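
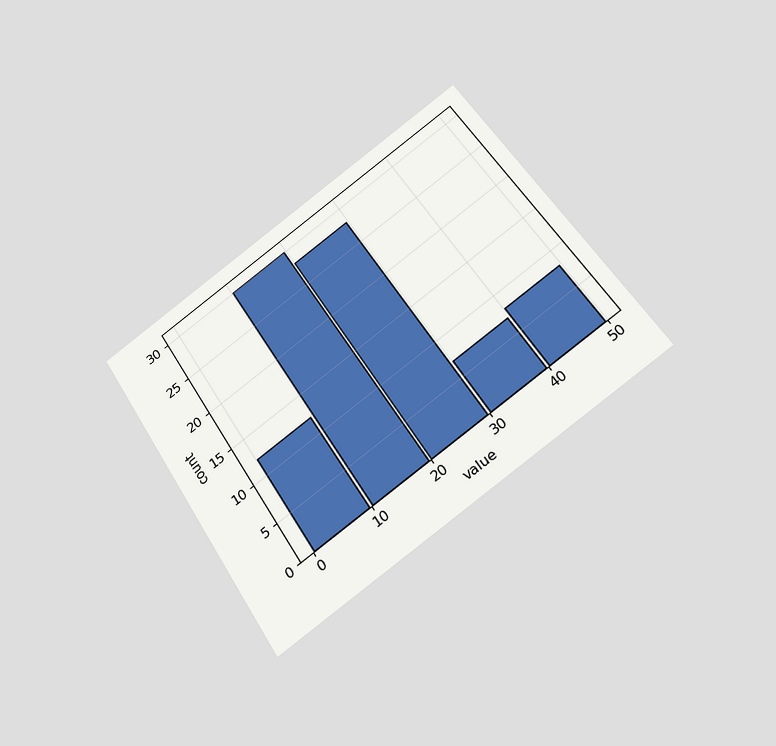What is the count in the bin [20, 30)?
28

The chart is tilted about 33° counter-clockwise and viewed slightly from below. The [20, 30) bin has height 28.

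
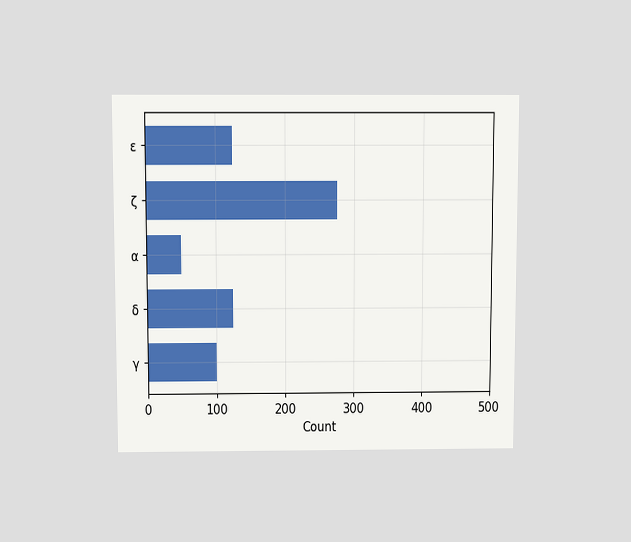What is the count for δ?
125

The chart is viewed slightly from above. Reading along the chart's x-axis, the δ bar reaches 125.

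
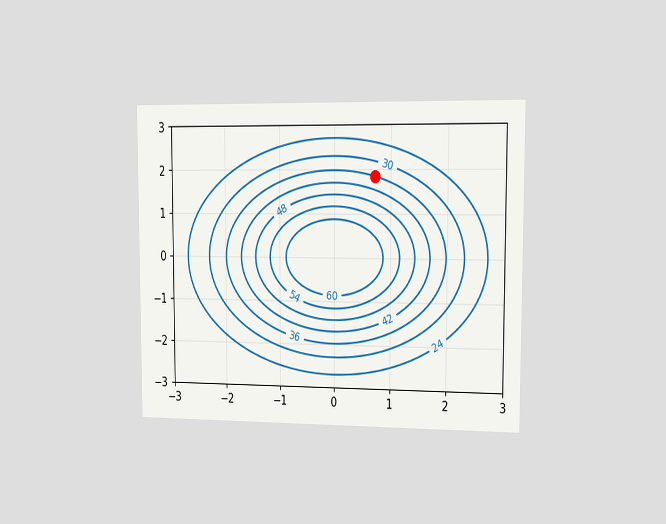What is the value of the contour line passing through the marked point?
36

The chart is viewed slightly from the right. The marked point sits on the contour labelled 36.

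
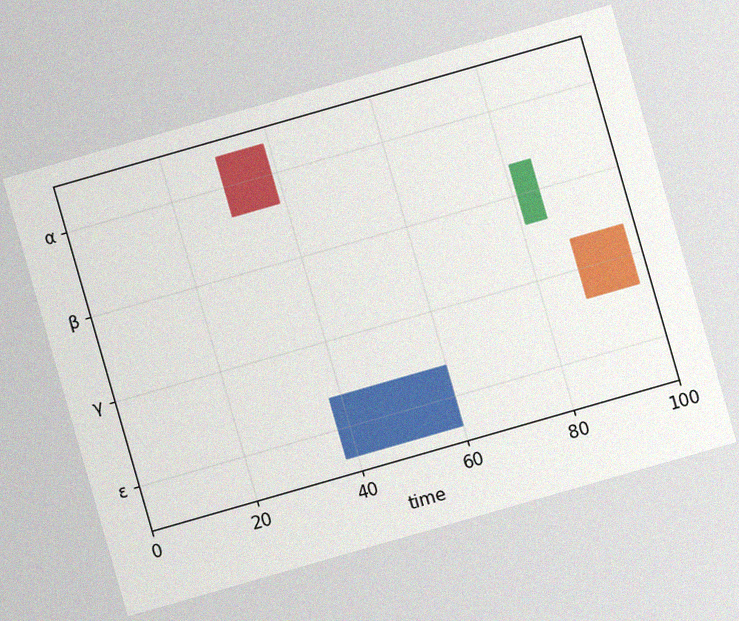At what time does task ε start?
The chart is tilted about 16° counter-clockwise, with some photo noise. The ε bar begins at t=38.

38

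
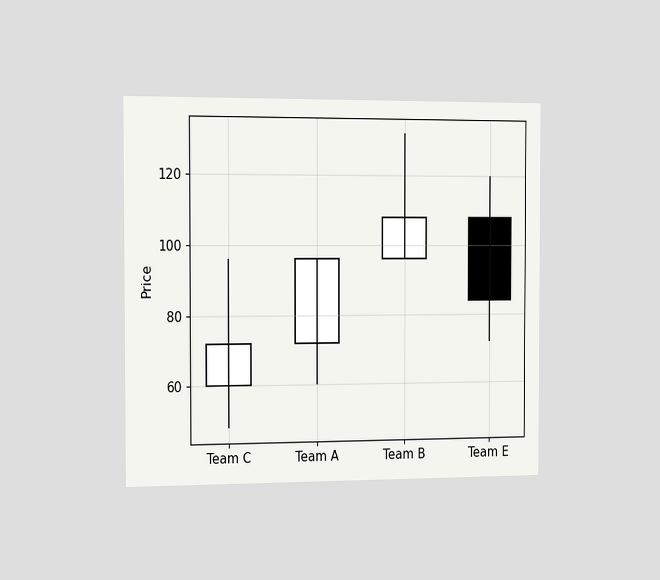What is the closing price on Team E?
The chart is viewed slightly from the left. The Team E candle closes at 84.

84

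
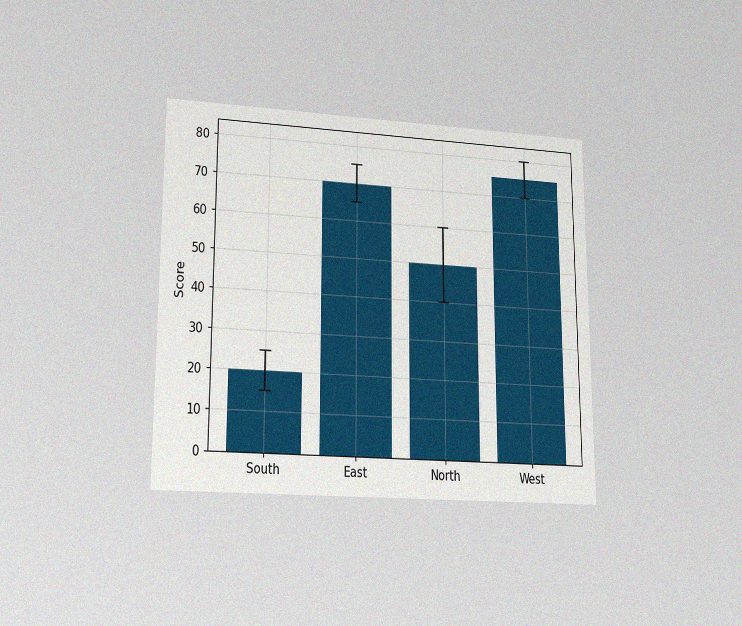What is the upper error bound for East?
75

The chart is viewed at a slight angle, with some photo noise. The East bar's upper whisker reaches 75.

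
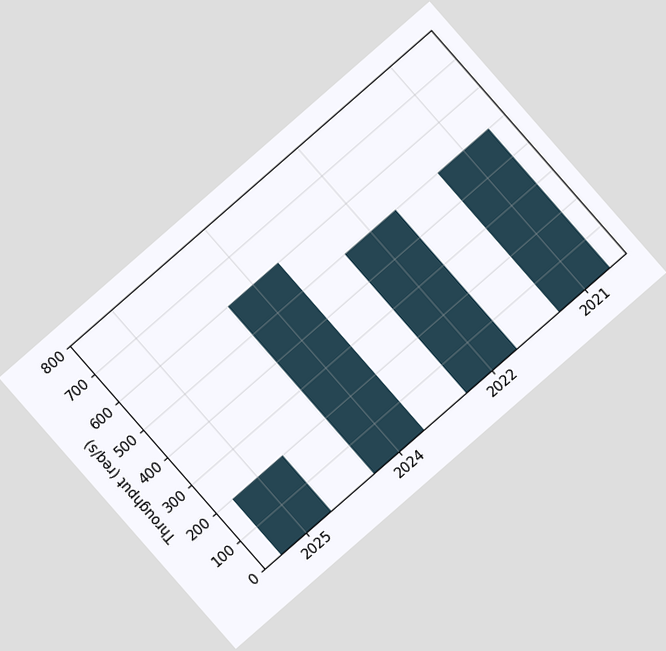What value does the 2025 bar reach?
200req/s

The chart is tilted about 41° counter-clockwise. Reading along the chart's y-axis, the 2025 bar reaches 200req/s.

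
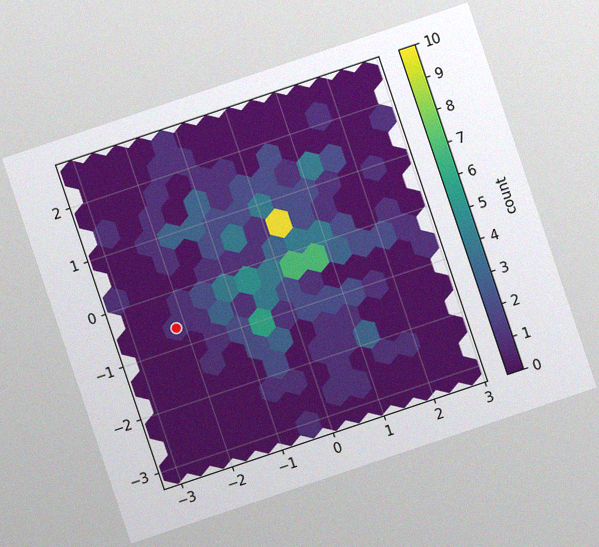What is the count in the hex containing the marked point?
1

The chart is tilted about 19° counter-clockwise, with some photo noise. The marked hex reads 1 on the colorbar.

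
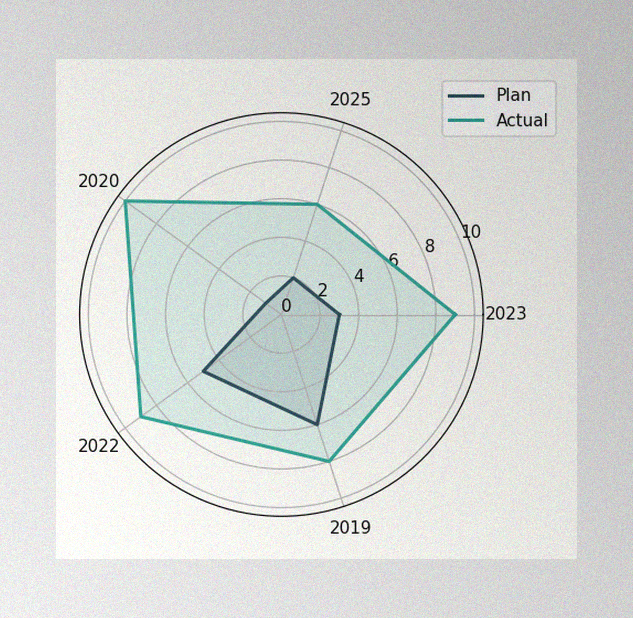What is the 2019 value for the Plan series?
6

The image has some photo noise and uneven lighting. On the 2019 axis, Plan reaches 6.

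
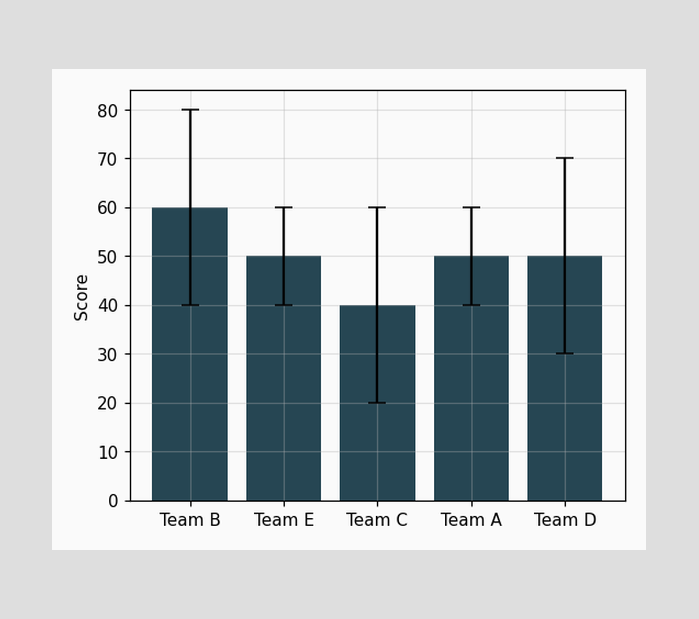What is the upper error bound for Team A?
60

The Team A bar's upper whisker reaches 60.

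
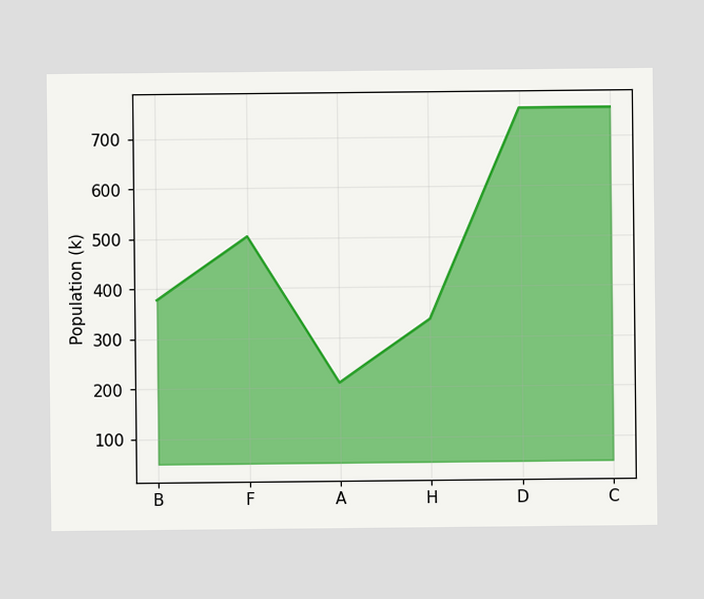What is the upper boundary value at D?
At D the upper boundary is at 756k.

756k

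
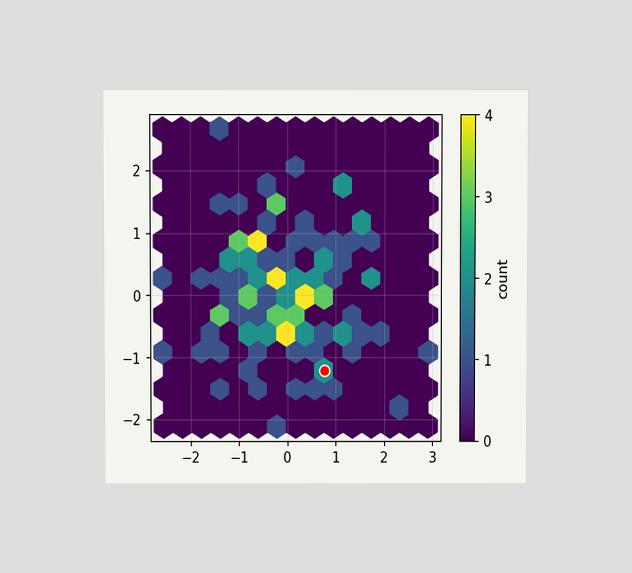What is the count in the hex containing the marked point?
2

The chart is viewed slightly from above. The marked hex reads 2 on the colorbar.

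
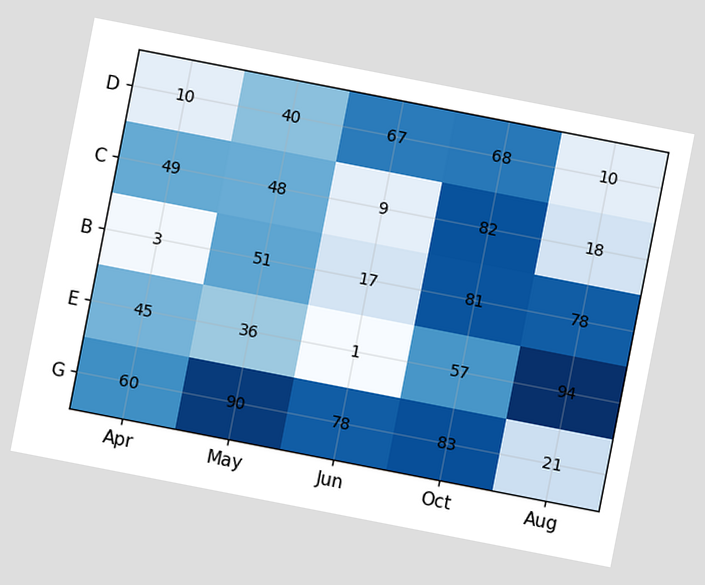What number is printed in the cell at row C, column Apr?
The chart is tilted about 11° clockwise. The (C, Apr) cell reads 49.

49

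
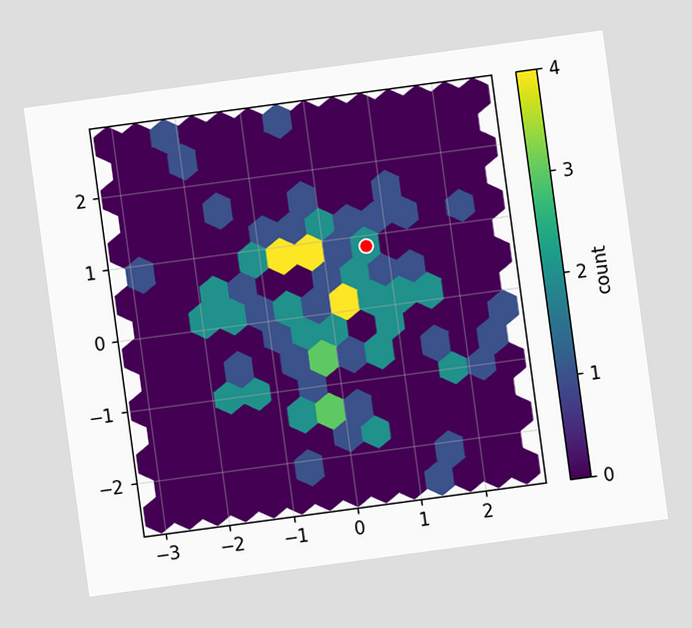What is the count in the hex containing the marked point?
2

The chart is tilted about 8° counter-clockwise. The marked hex reads 2 on the colorbar.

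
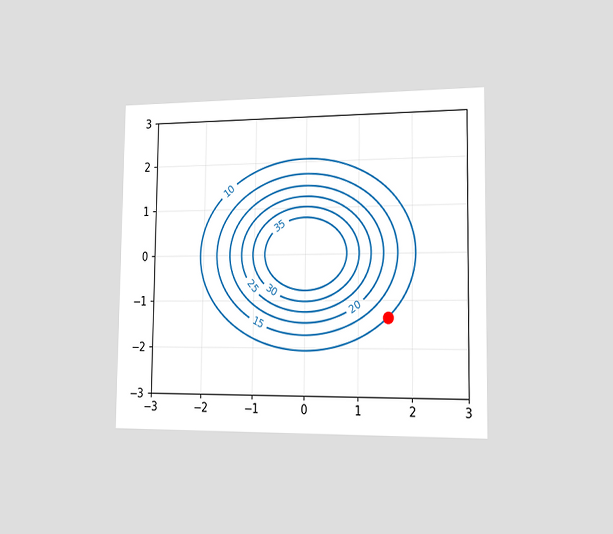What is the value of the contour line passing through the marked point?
The chart is viewed slightly from the right. The marked point sits on the contour labelled 10.

10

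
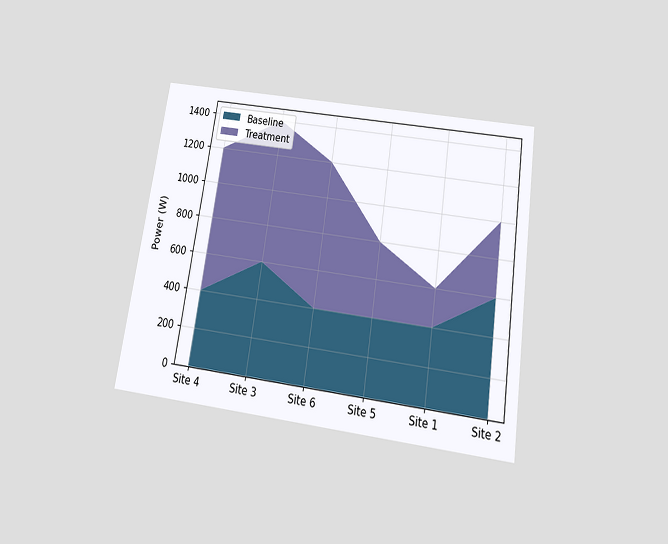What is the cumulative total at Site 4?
1200W

The chart is tilted about 8° clockwise and viewed slightly from below. The stacked total at Site 4 reaches 1200W.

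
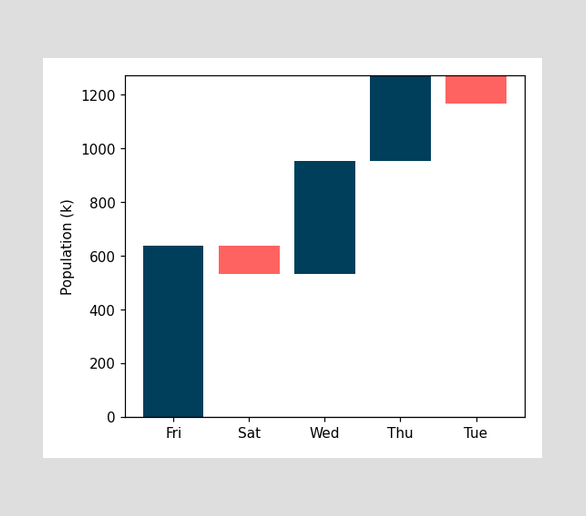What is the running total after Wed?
After Wed the running total reaches 954k.

954k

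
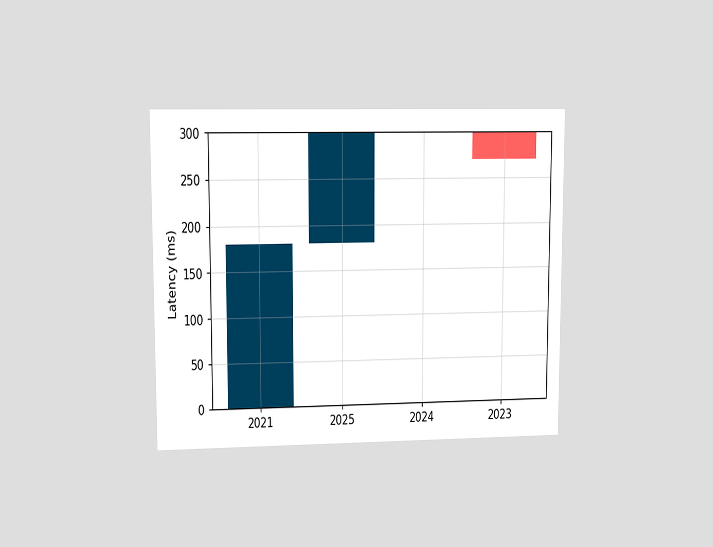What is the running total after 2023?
270ms

The chart is viewed at a slight angle. After 2023 the running total reaches 270ms.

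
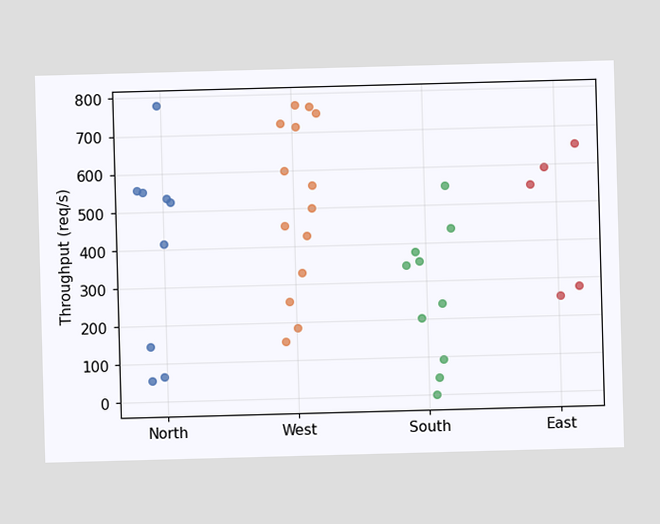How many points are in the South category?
Counting the markers in the South column gives 10.

10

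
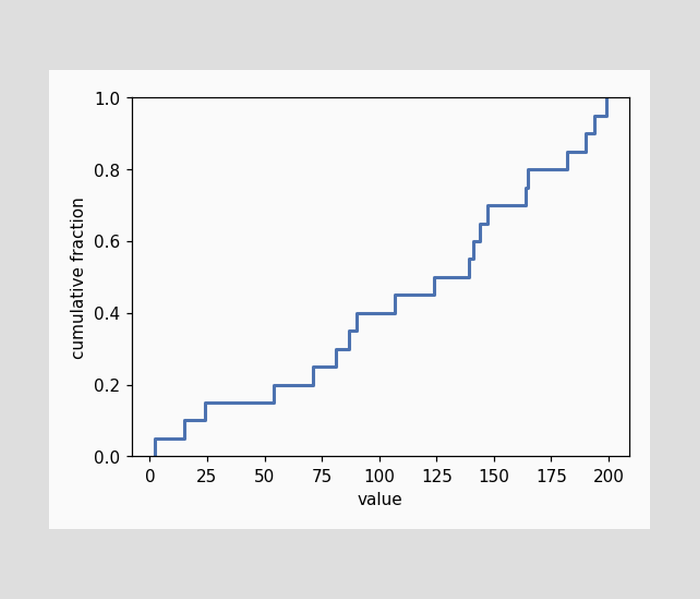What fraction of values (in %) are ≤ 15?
At x=15 the ECDF step is at 10%.

10%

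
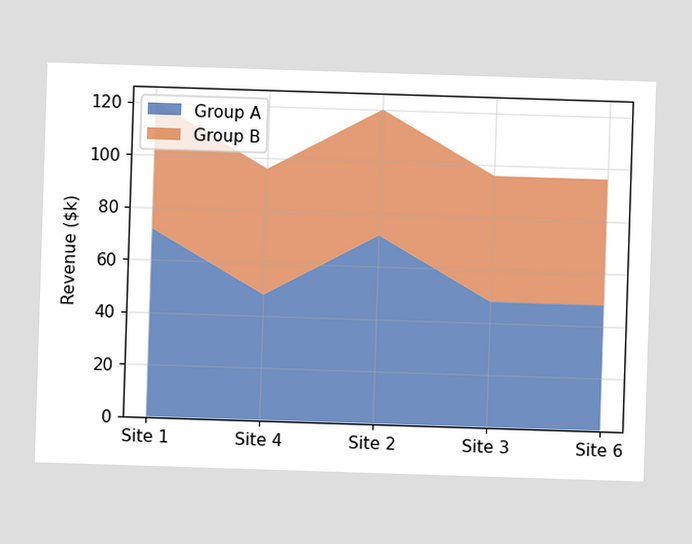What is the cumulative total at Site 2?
The stacked total at Site 2 reaches $120k.

$120k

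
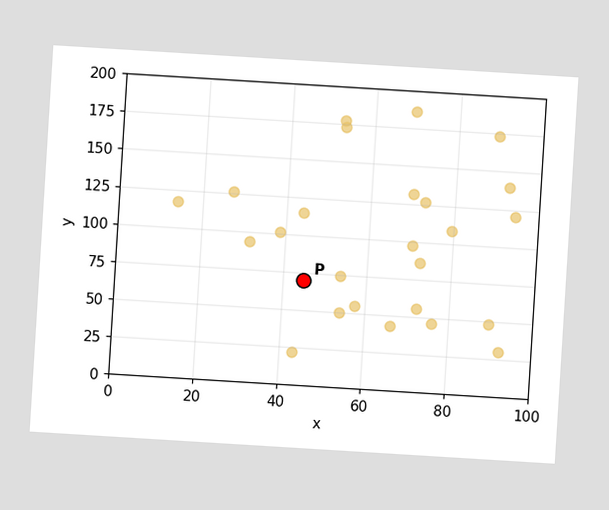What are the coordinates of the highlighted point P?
The chart is tilted about 4° clockwise. Following the gridlines from P to each axis, P sits at (45, 70).

(45, 70)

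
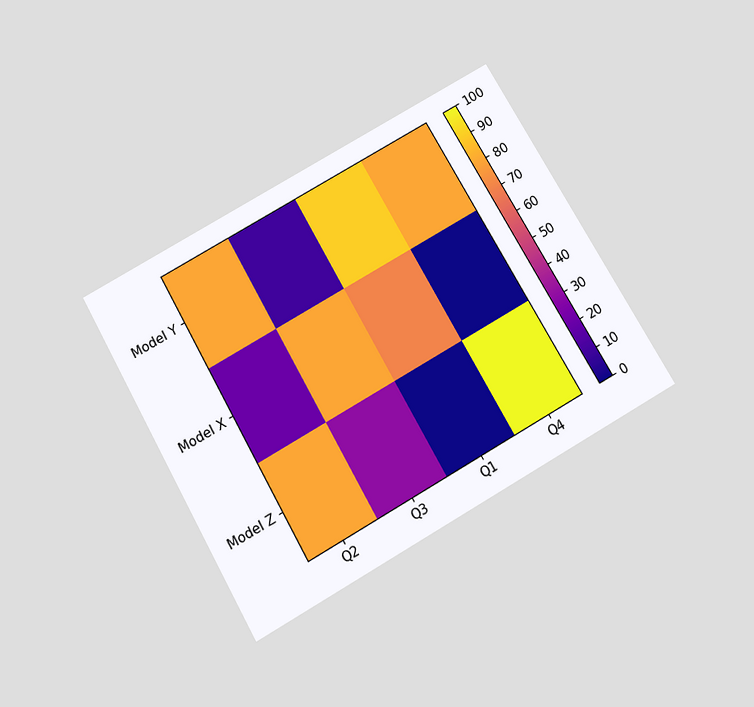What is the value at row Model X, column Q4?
0

The chart is tilted about 30° counter-clockwise and viewed slightly from below. Matching cell (Model X, Q4) against the colorbar gives 0.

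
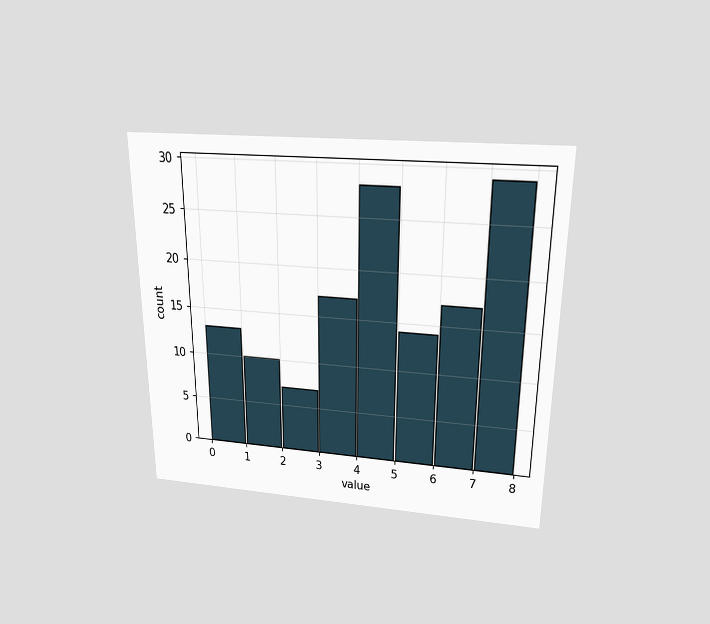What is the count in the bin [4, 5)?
The chart is viewed slightly from above. The [4, 5) bin has height 28.

28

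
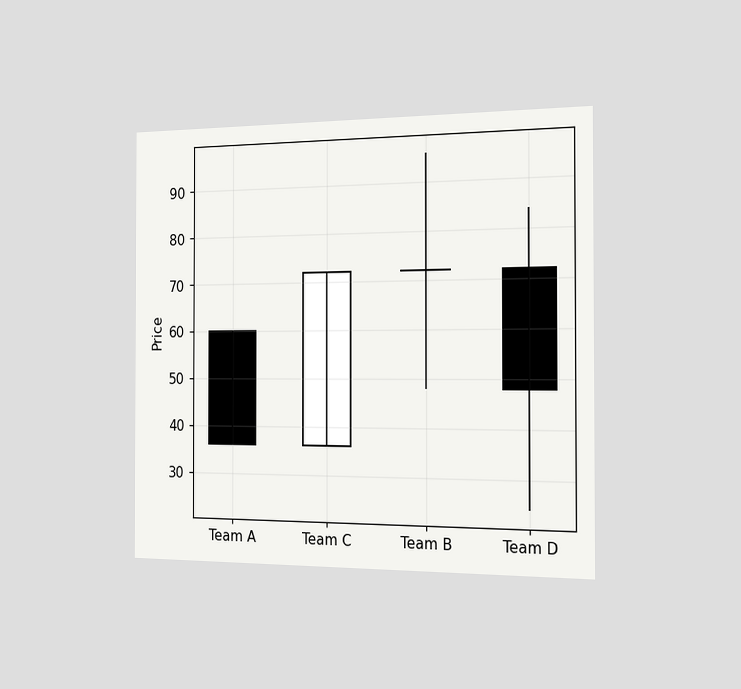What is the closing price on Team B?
The chart is viewed slightly from the right. The Team B candle closes at 72.

72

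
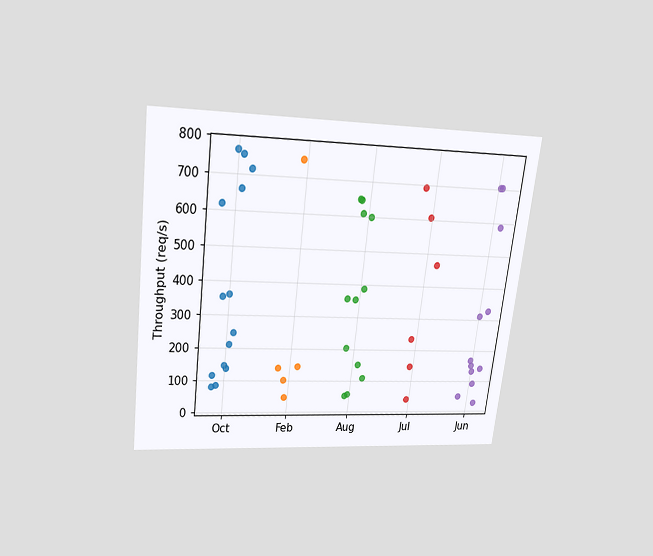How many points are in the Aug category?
12

The chart is tilted about 7° clockwise and viewed slightly from above. Counting the markers in the Aug column gives 12.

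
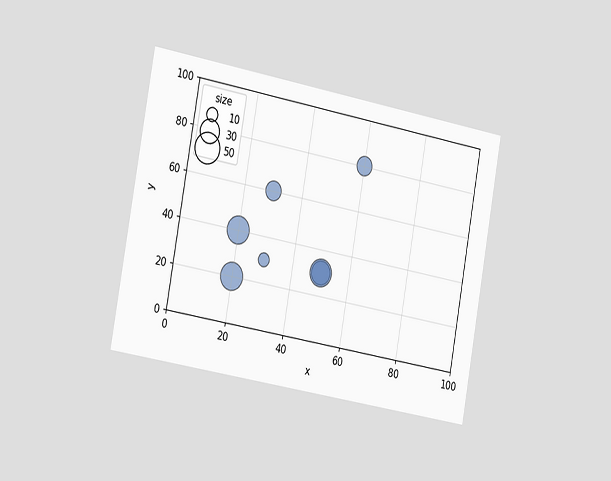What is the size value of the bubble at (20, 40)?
The chart is tilted about 10° clockwise and viewed slightly from the left. Matching the bubble at (20, 40) against the size legend gives 40.

40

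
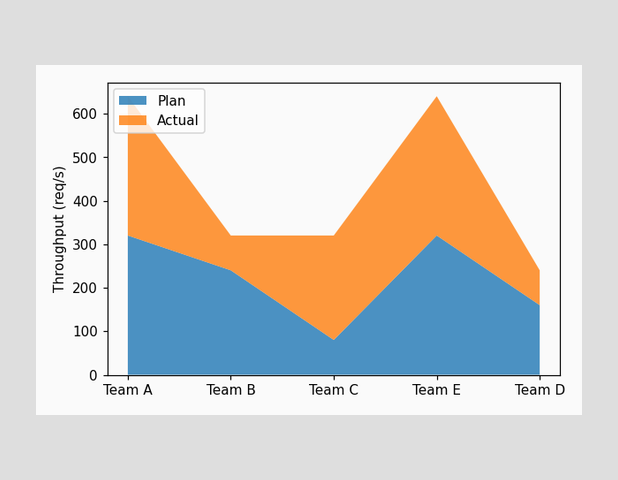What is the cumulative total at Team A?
The stacked total at Team A reaches 640req/s.

640req/s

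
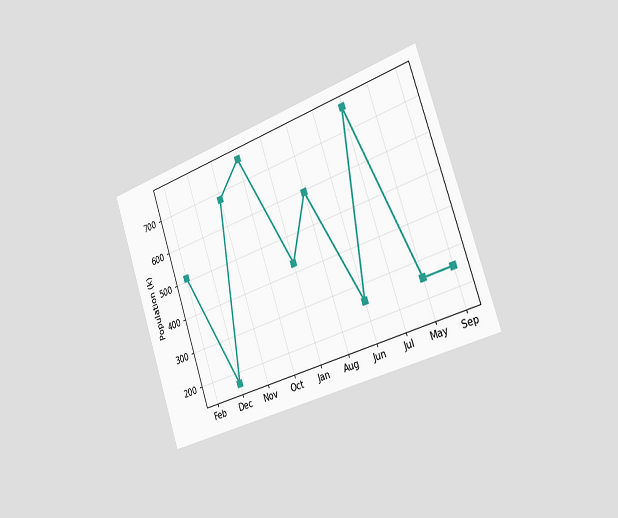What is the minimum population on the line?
The chart is tilted about 19° counter-clockwise and viewed slightly from the right. The lowest point is at Dec, and reading across to the y-axis gives 170k.

170k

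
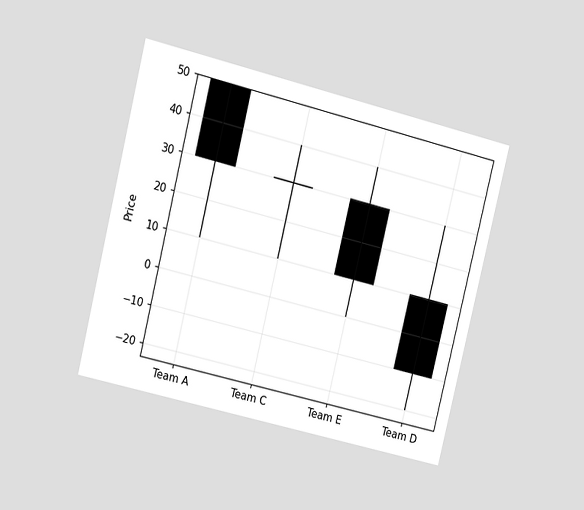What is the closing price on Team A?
30

The chart is tilted about 14° clockwise and viewed at a slight angle. The Team A candle closes at 30.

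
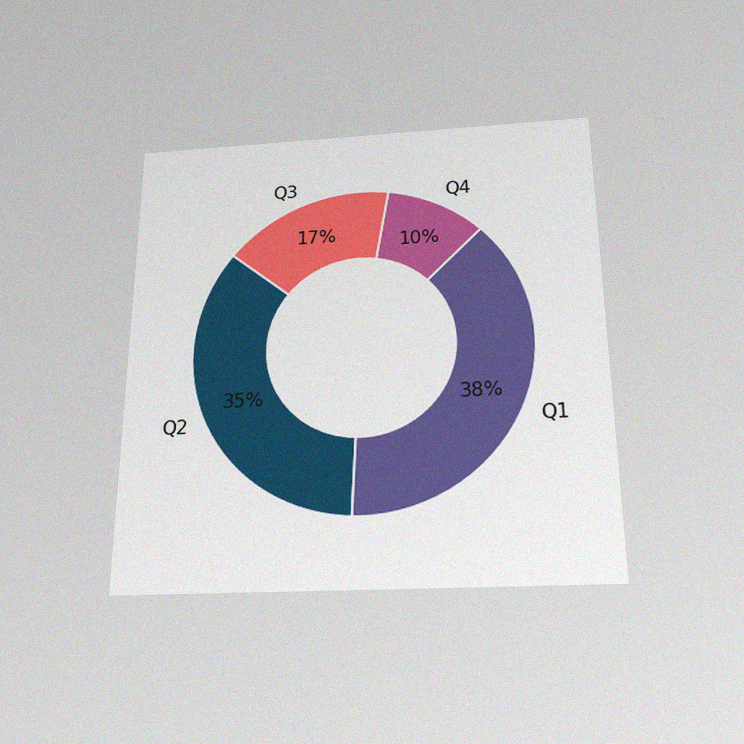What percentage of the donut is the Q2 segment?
35%

The chart is viewed slightly from below, with some photo noise. The Q2 segment takes up 35% of the ring.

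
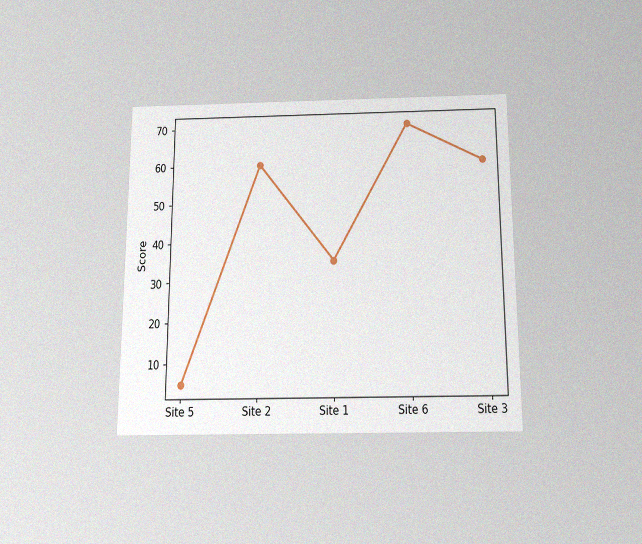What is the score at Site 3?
The chart is viewed slightly from below, with some photo noise. At Site 3, the line is at 60.

60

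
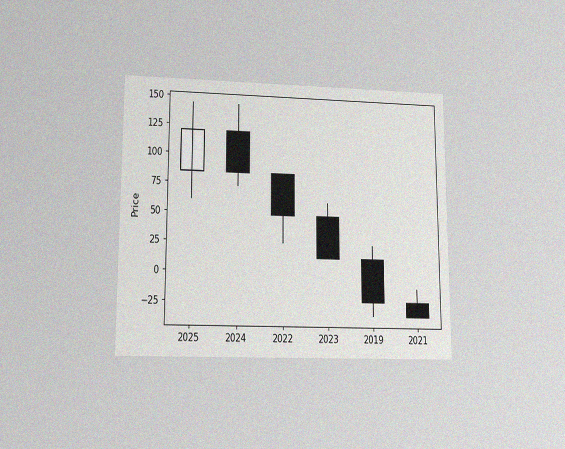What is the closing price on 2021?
-36

The chart is viewed at a slight angle, with some photo noise. The 2021 candle closes at -36.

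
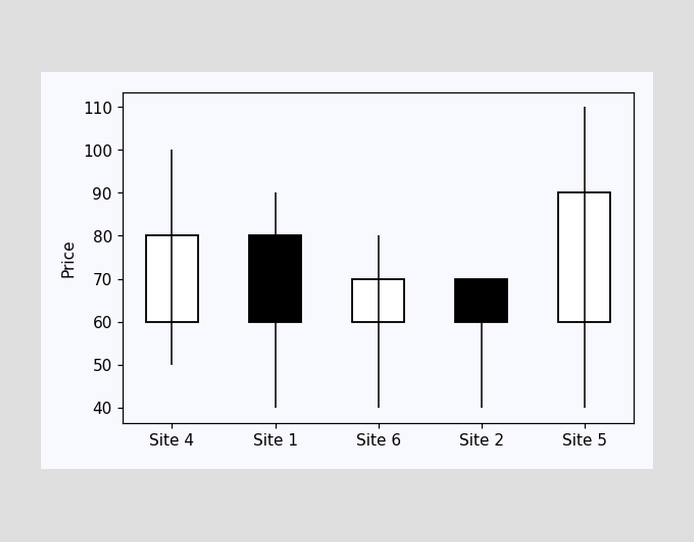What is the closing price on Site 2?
60

The Site 2 candle closes at 60.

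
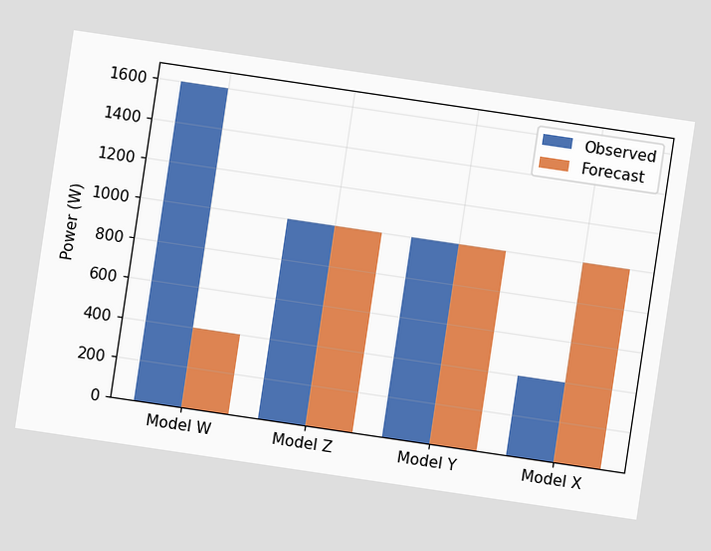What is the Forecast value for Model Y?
The chart is tilted about 8° clockwise. The Forecast bar at Model Y reaches 1000W on the y-axis.

1000W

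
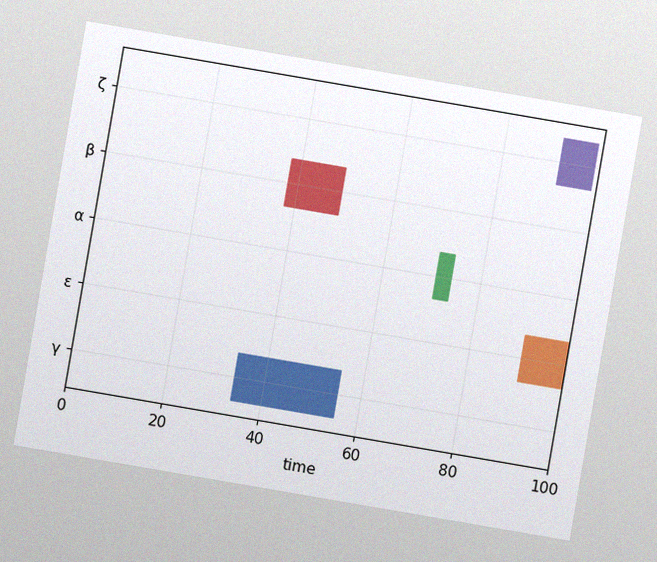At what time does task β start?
38

The chart is tilted about 10° clockwise, with some photo noise. The β bar begins at t=38.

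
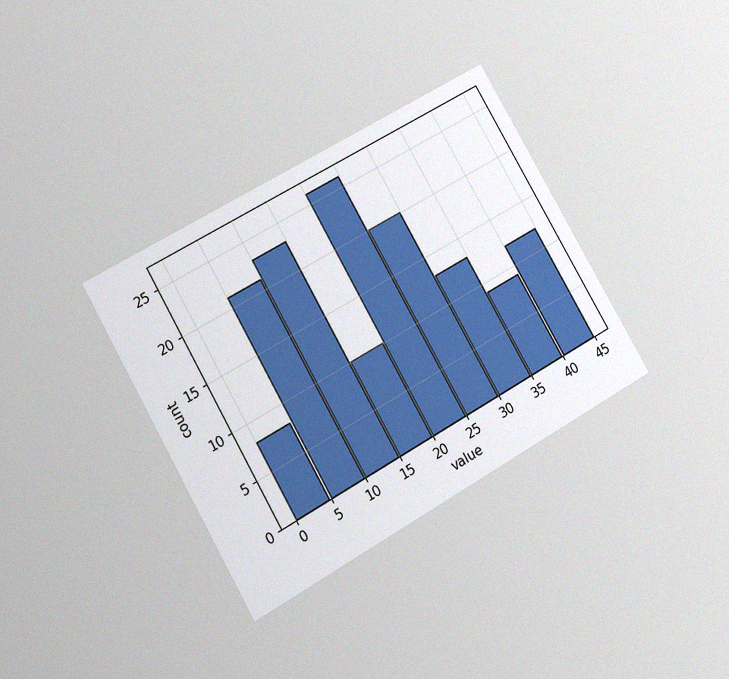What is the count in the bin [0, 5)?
The chart is tilted about 30° counter-clockwise and viewed at a slight angle, with some photo noise. The [0, 5) bin has height 8.

8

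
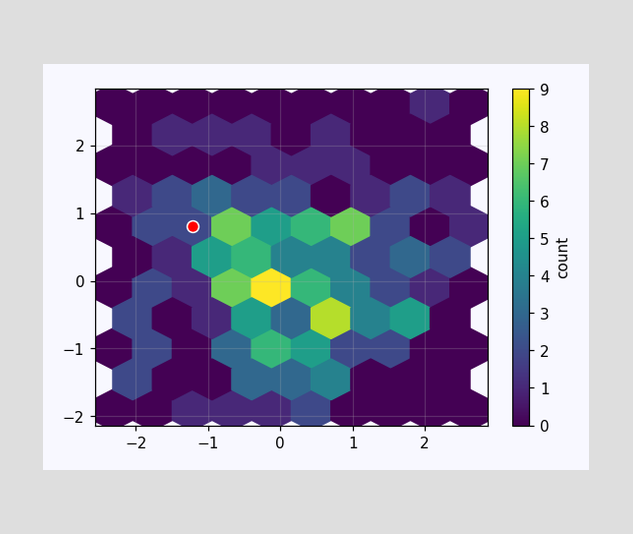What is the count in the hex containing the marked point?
2

The marked hex reads 2 on the colorbar.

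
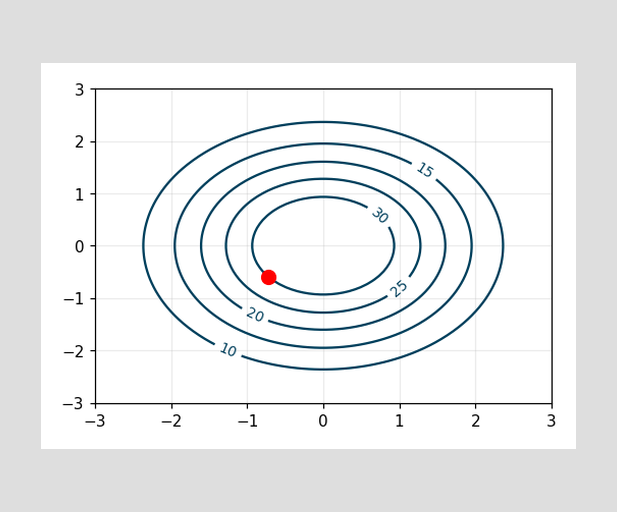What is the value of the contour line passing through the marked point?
The marked point sits on the contour labelled 30.

30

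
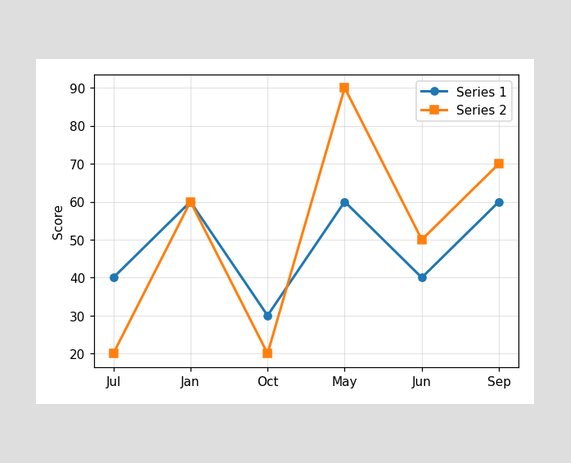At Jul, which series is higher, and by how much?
At Jul, Series 1 sits above the other line by 20.

Series 1, by 20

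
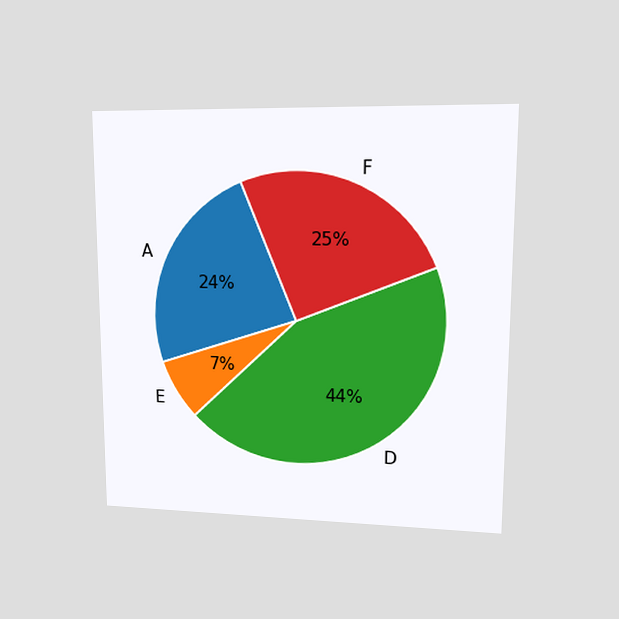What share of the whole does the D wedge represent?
44%

The chart is viewed at a slight angle. The D slice takes up 44% of the pie.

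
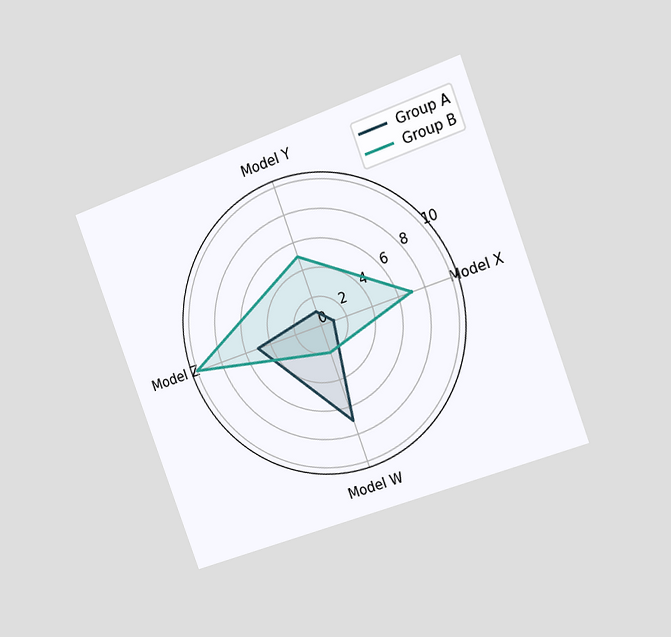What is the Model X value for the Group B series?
The chart is tilted about 20° counter-clockwise and viewed slightly from the right. On the Model X axis, Group B reaches 7.

7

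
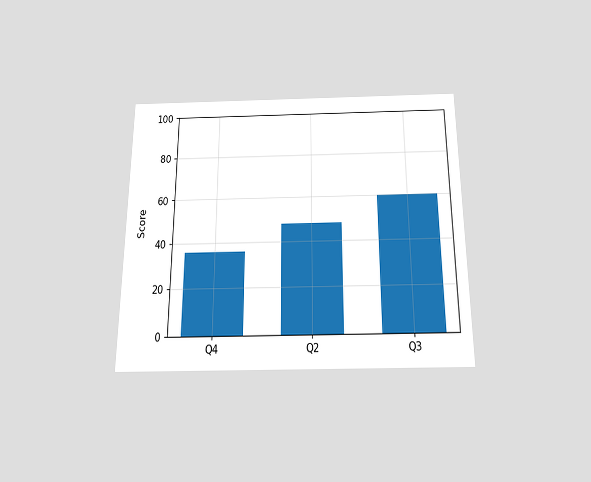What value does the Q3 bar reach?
The chart is viewed slightly from below. Reading along the chart's y-axis, the Q3 bar reaches 60.

60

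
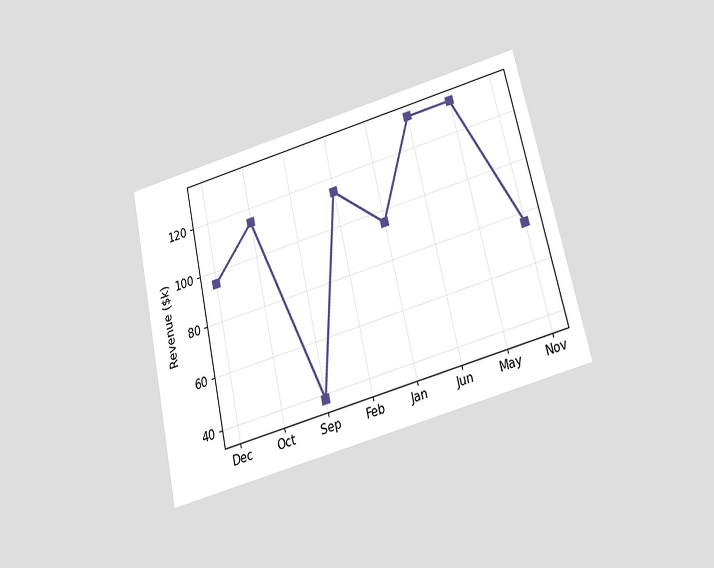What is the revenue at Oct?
$114k

The chart is tilted about 13° counter-clockwise and viewed slightly from below. At Oct, the line is at $114k.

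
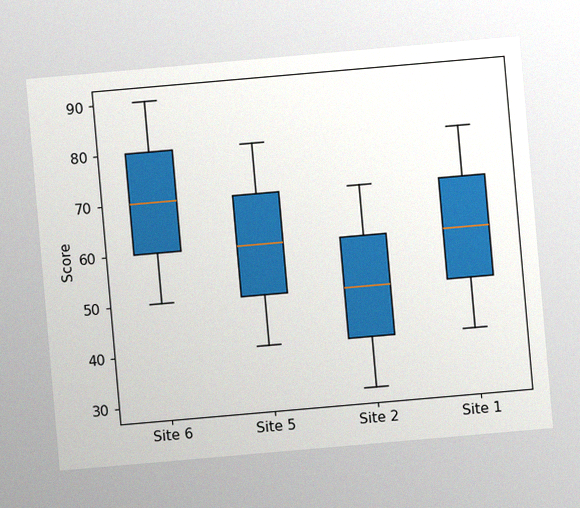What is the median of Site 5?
The chart is tilted about 5° counter-clockwise, with some photo noise. The median line in the Site 5 box sits at 60.

60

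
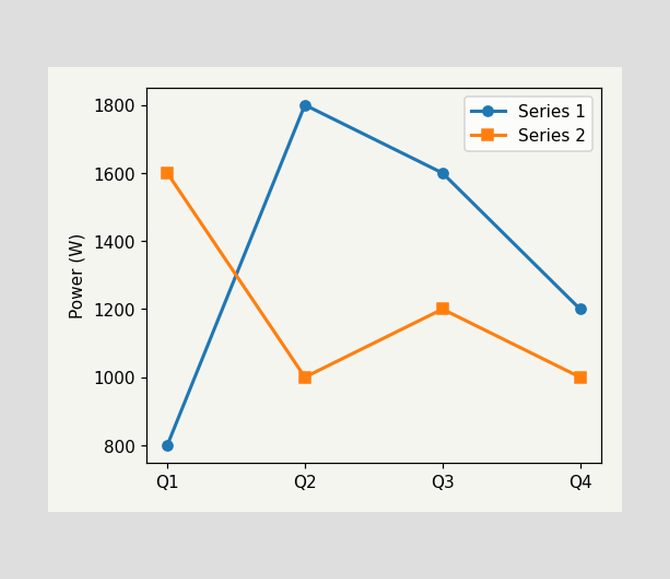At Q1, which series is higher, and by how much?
At Q1, Series 2 sits above the other line by 800W.

Series 2, by 800W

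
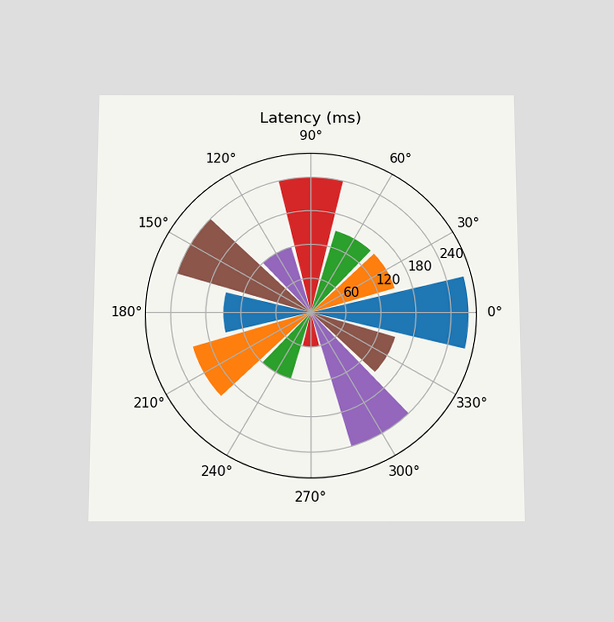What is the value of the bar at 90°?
240ms

The chart is viewed slightly from below. The bar at 90° reaches 240ms on the radial axis.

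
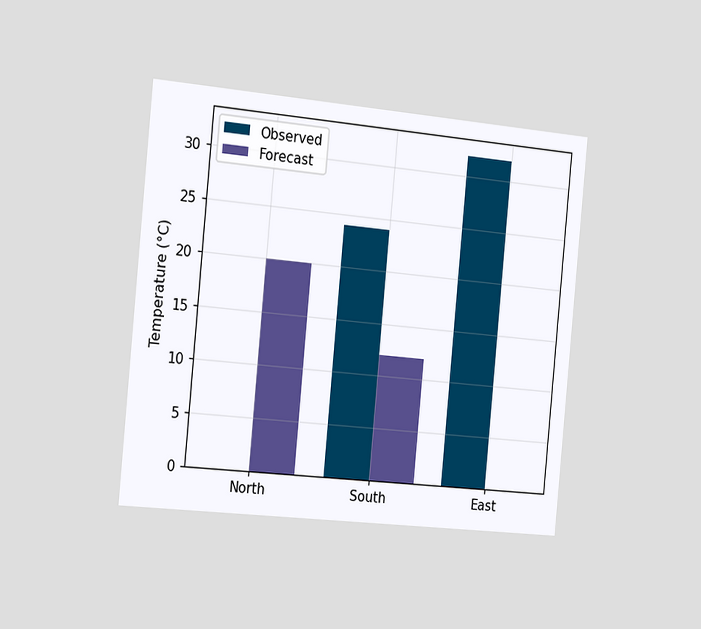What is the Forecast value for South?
The chart is tilted about 5° clockwise and viewed slightly from the left. The Forecast bar at South reaches 12°C on the y-axis.

12°C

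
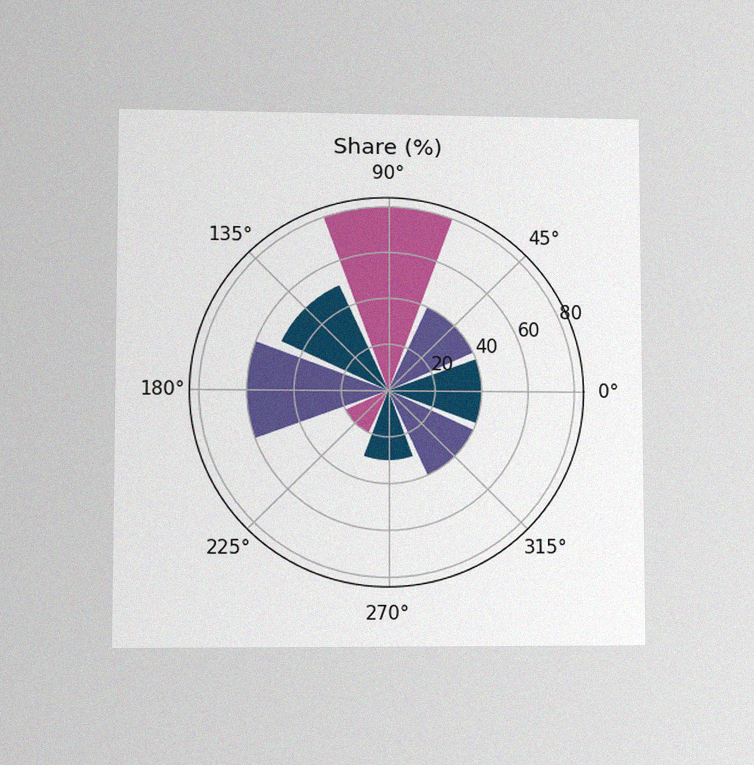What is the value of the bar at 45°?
The chart is viewed at a slight angle, with some photo noise. The bar at 45° reaches 40% on the radial axis.

40%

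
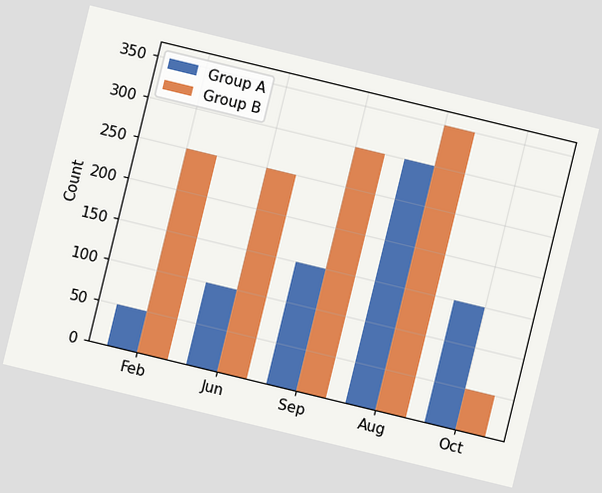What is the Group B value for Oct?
The chart is tilted about 14° clockwise. The Group B bar at Oct reaches 50 on the y-axis.

50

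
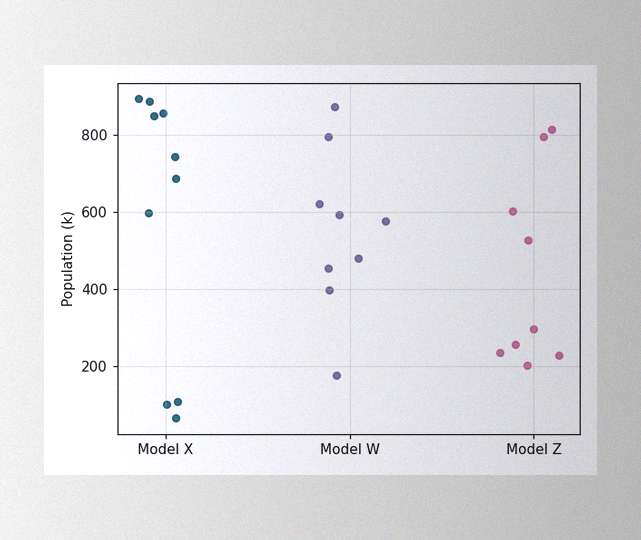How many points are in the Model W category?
9

The image has some photo noise and uneven lighting. Counting the markers in the Model W column gives 9.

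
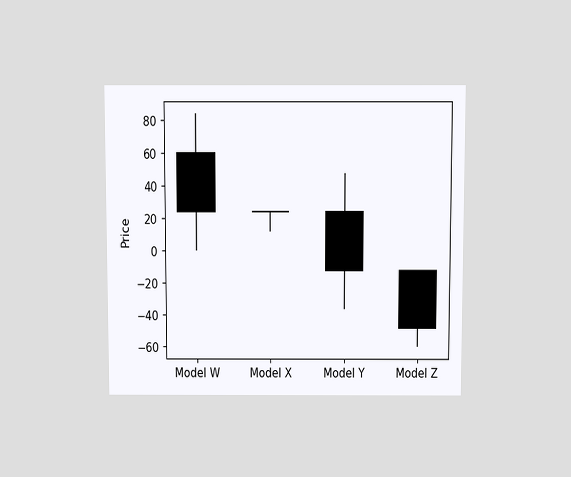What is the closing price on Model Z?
The chart is viewed slightly from above. The Model Z candle closes at -48.

-48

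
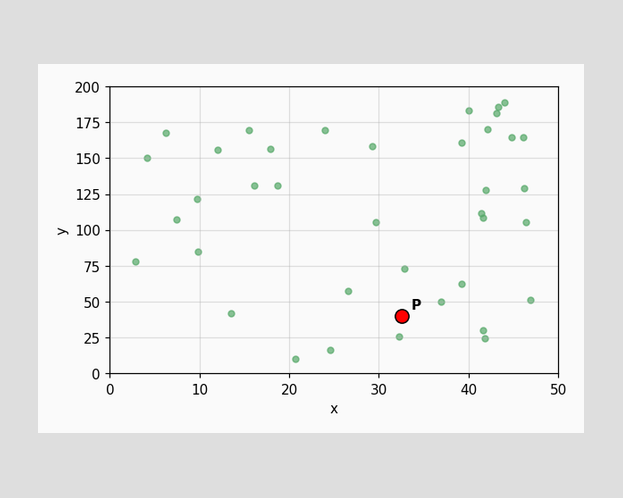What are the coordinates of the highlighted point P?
Following the gridlines from P to each axis, P sits at (32.5, 40).

(32.5, 40)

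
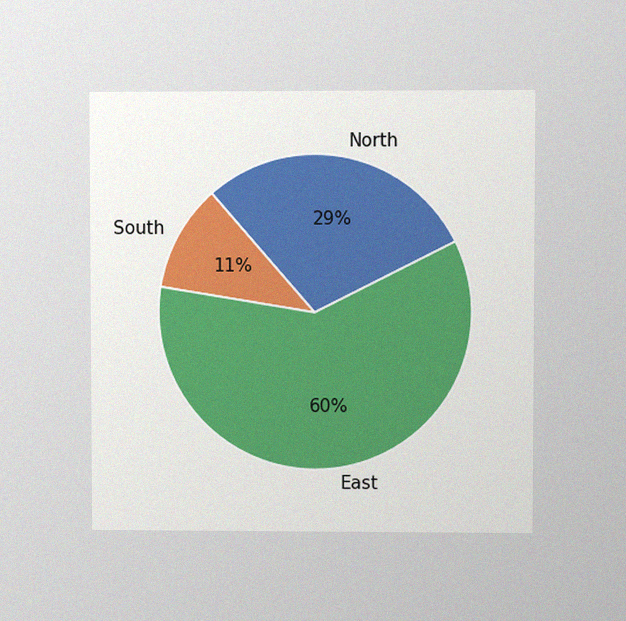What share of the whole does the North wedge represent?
The chart is viewed at a slight angle, with some photo noise. The North slice takes up 29% of the pie.

29%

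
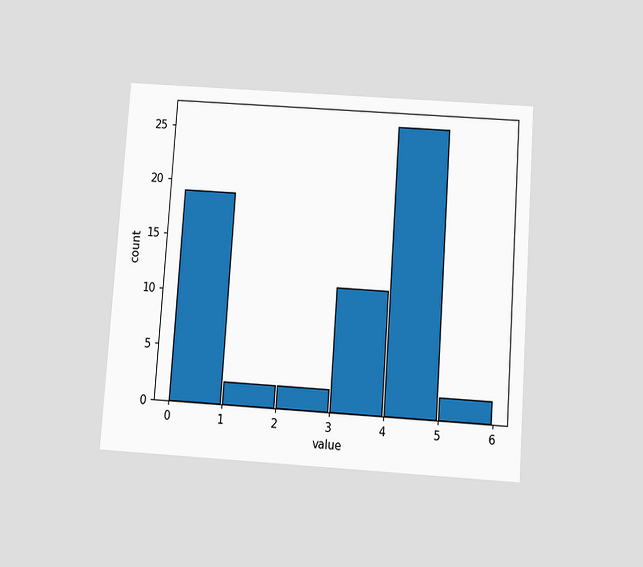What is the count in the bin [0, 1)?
19

The chart is tilted about 4° clockwise and viewed slightly from below. The [0, 1) bin has height 19.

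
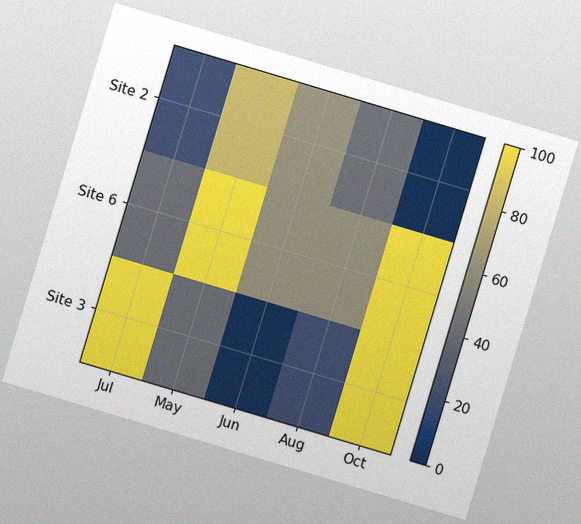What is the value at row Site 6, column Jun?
The chart is tilted about 17° clockwise, with some photo noise. Matching cell (Site 6, Jun) against the colorbar gives 60.

60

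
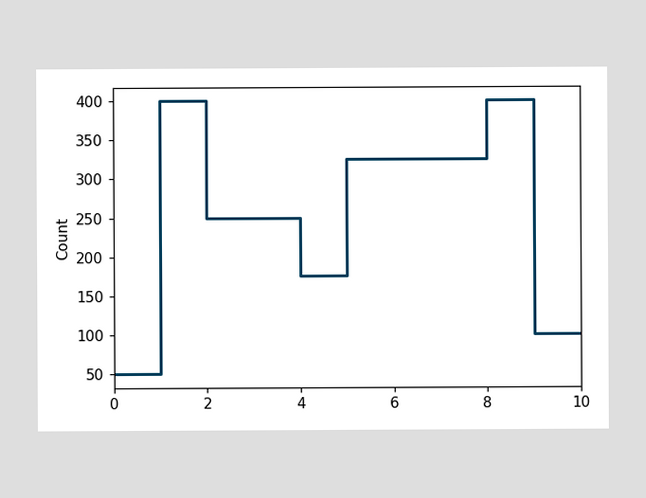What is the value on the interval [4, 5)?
175

On [4, 5) the step sits at 175.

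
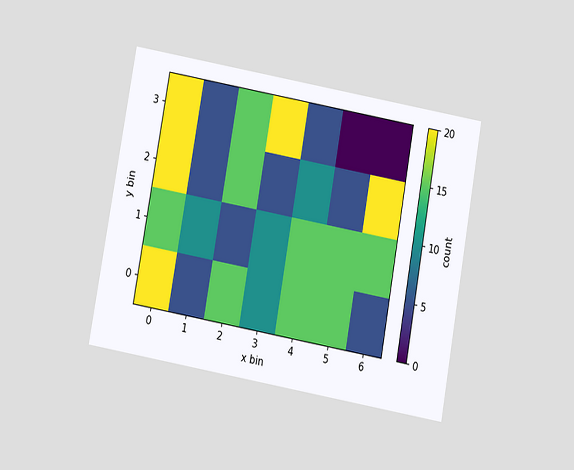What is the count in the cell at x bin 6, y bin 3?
0

The chart is tilted about 10° clockwise and viewed slightly from below. Matching the cell (6, 3) against the colorbar gives 0.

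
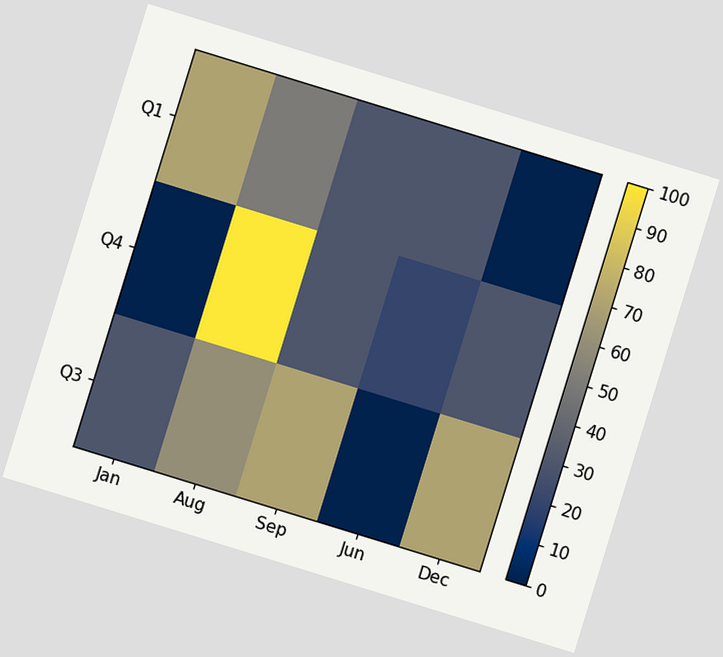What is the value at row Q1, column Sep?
The chart is tilted about 17° clockwise. Matching cell (Q1, Sep) against the colorbar gives 30.

30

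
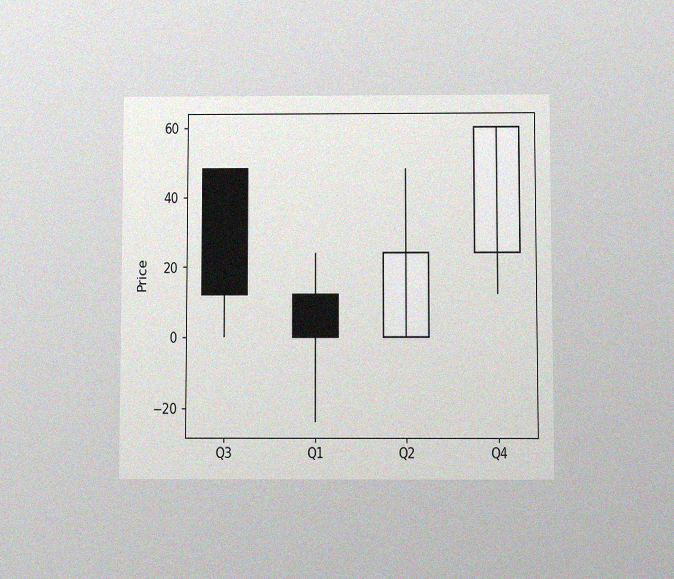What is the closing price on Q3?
The chart is viewed slightly from below, with some photo noise. The Q3 candle closes at 12.

12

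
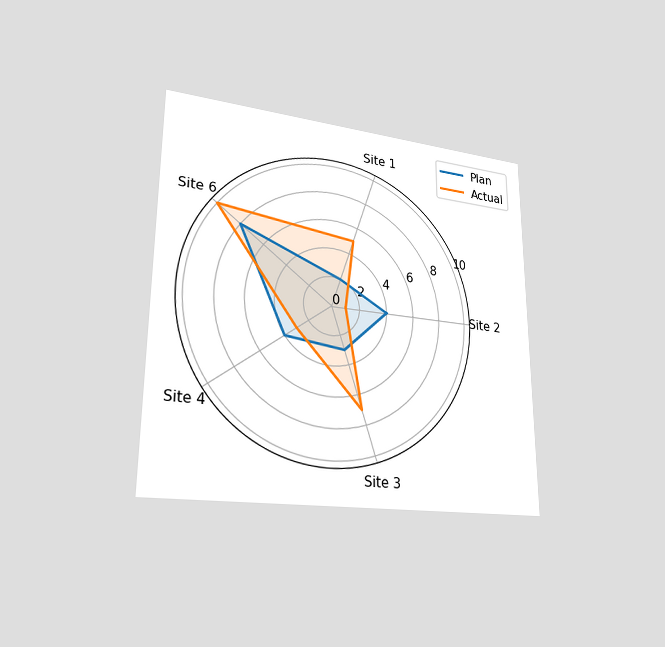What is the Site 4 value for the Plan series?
4

The chart is viewed at a slight angle. On the Site 4 axis, Plan reaches 4.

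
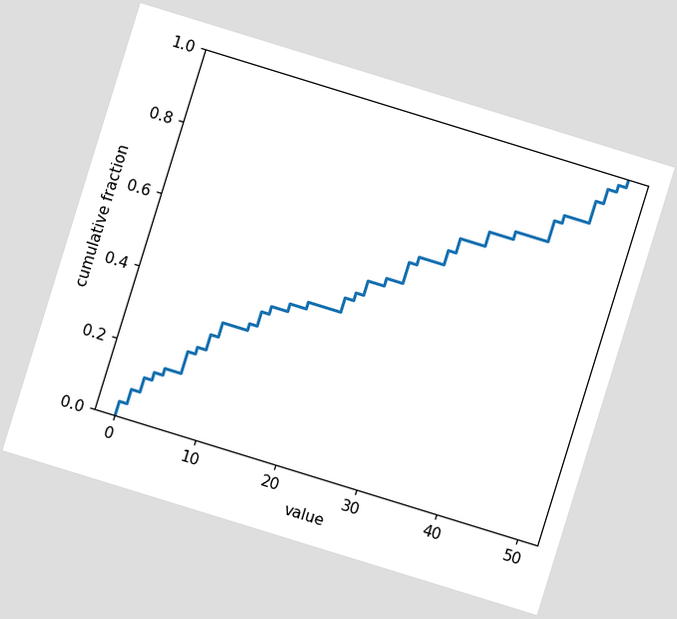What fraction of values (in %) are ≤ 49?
The chart is tilted about 17° clockwise. At x=49 the ECDF step is at 98%.

98%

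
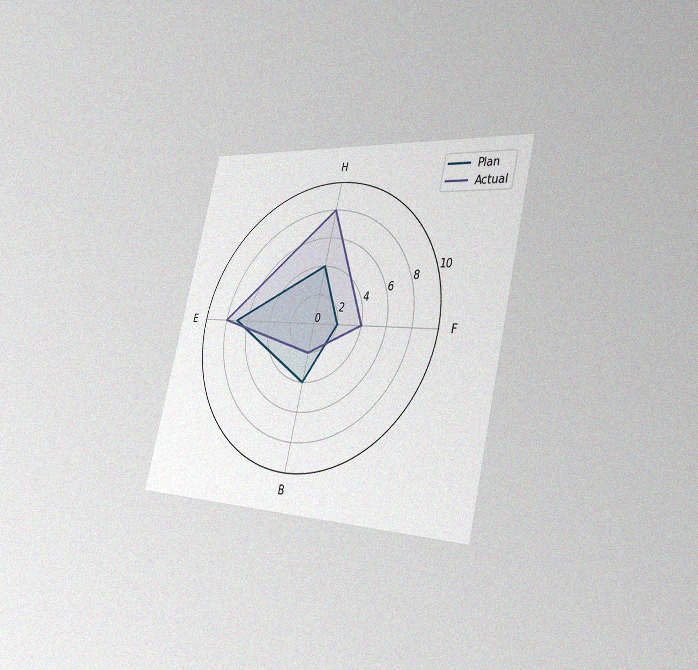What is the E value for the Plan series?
7

The chart is tilted about 14° clockwise and viewed slightly from the right, with some photo noise. On the E axis, Plan reaches 7.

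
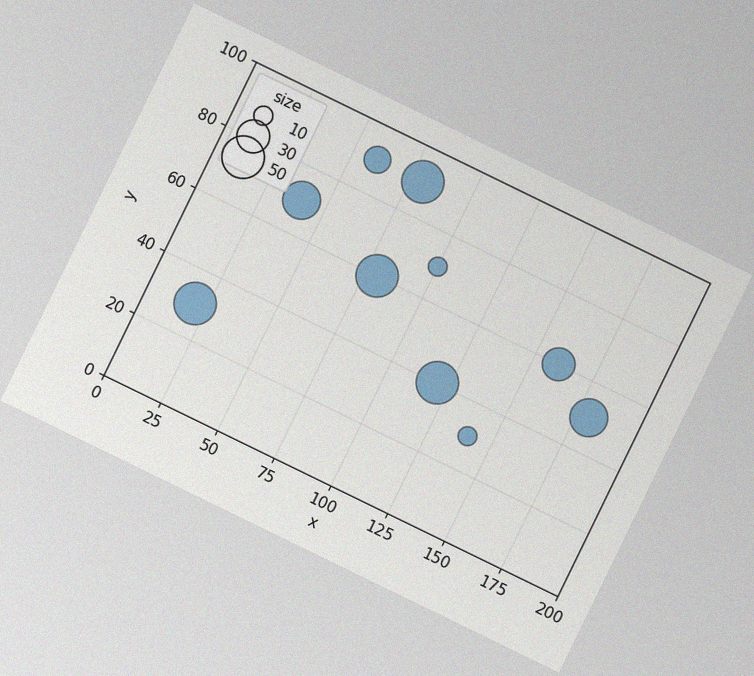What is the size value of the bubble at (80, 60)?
50

The chart is tilted about 26° clockwise, with some photo noise. Matching the bubble at (80, 60) against the size legend gives 50.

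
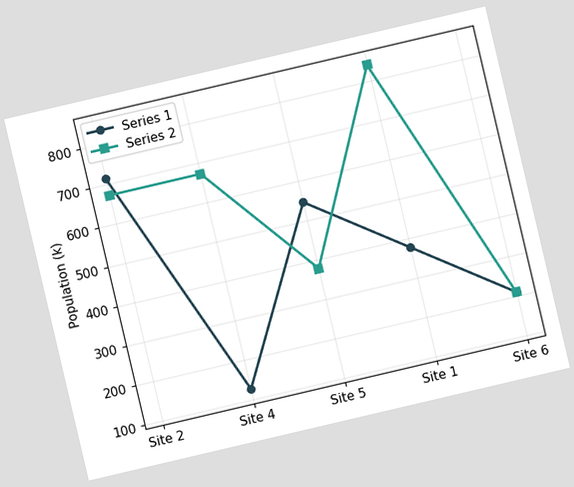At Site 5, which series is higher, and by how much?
Series 1, by 168k

The chart is tilted about 13° counter-clockwise. At Site 5, Series 1 sits above the other line by 168k.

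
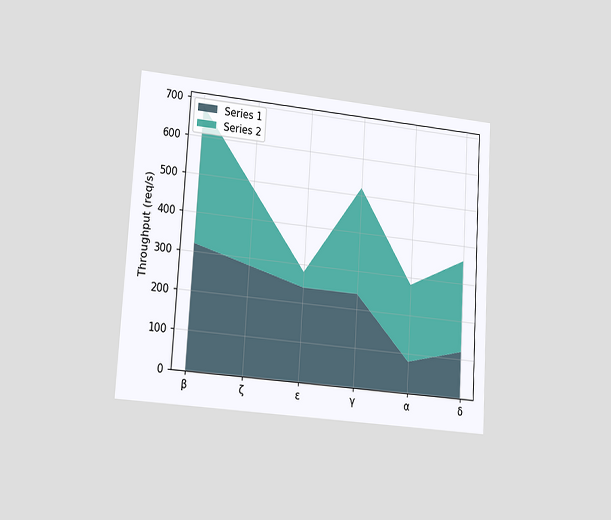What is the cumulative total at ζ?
The chart is tilted about 3° clockwise and viewed at a slight angle. The stacked total at ζ reaches 480req/s.

480req/s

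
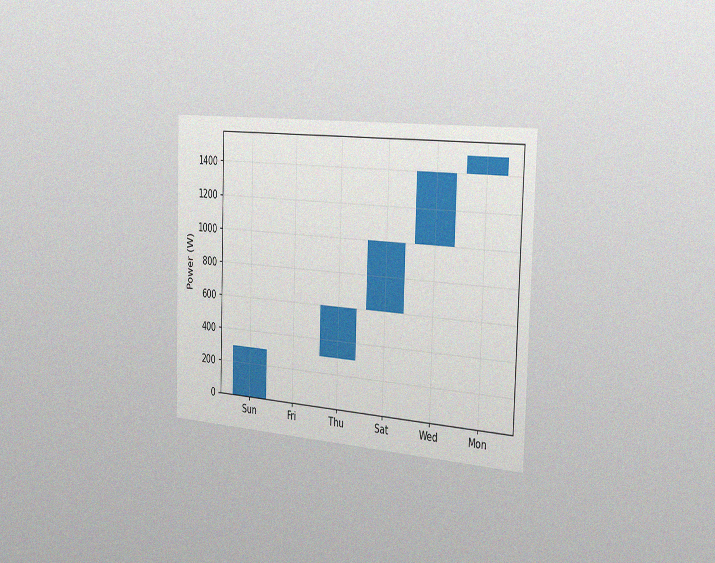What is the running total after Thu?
600W

The chart is viewed slightly from the right, with some photo noise. After Thu the running total reaches 600W.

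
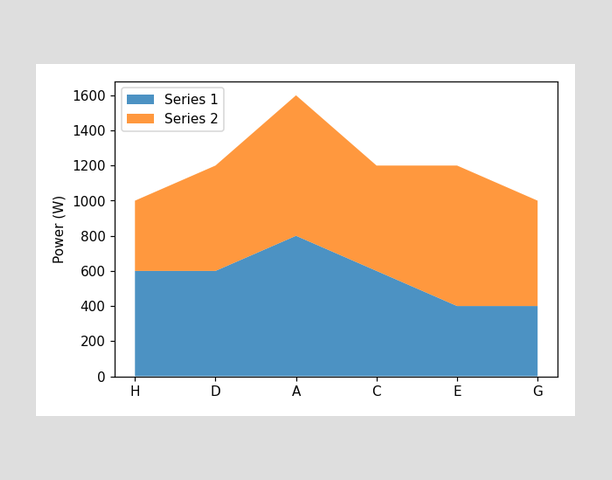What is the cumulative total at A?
1600W

The stacked total at A reaches 1600W.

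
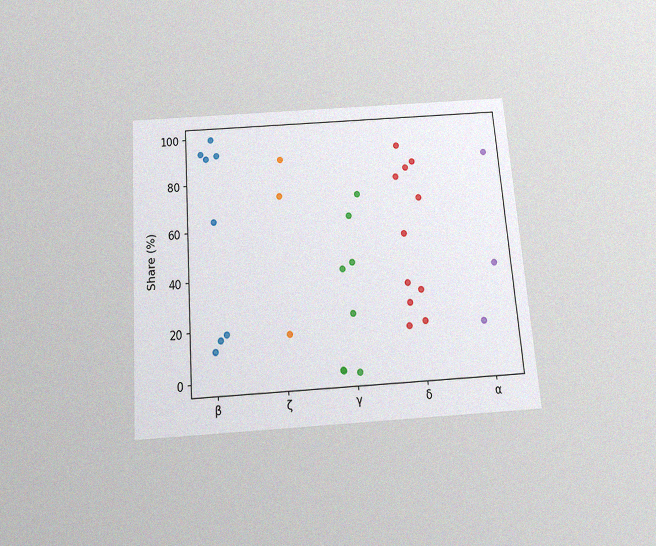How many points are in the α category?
3

The chart is tilted about 4° counter-clockwise and viewed slightly from below, with some photo noise. Counting the markers in the α column gives 3.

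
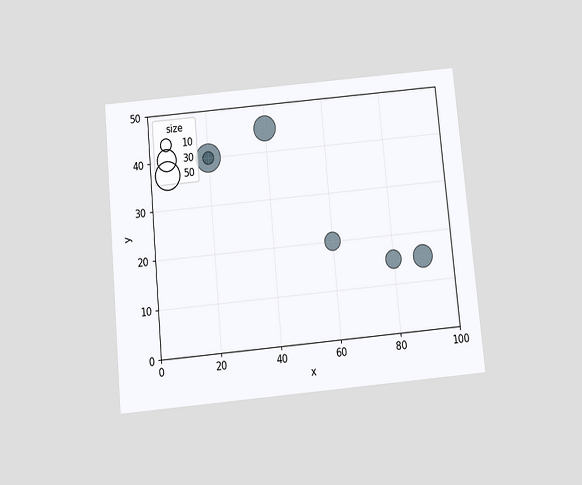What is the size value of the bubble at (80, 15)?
20

The chart is tilted about 5° counter-clockwise and viewed slightly from below. Matching the bubble at (80, 15) against the size legend gives 20.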